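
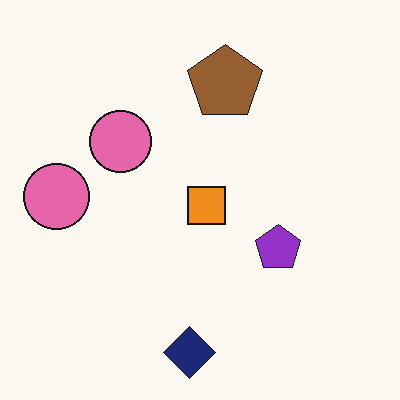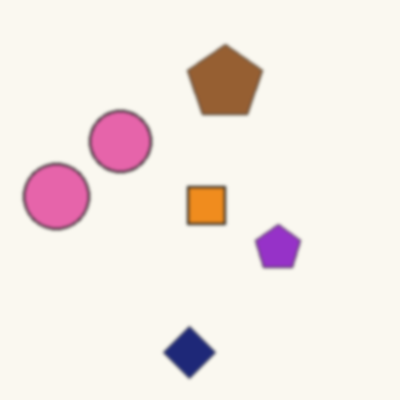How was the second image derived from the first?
Given a subtle gaussian blur.

Shape edges and outlines are uniformly softened across the whole image.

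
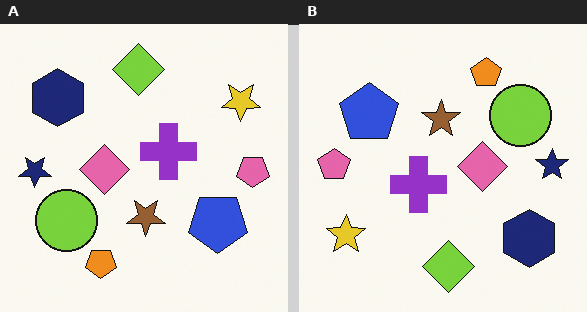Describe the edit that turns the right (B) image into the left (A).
Rotated 180°.

The yellow star sits in the bottom-left of the right (B) image and the top-right of the left (A) — consistent with a whole-image 180° rotation.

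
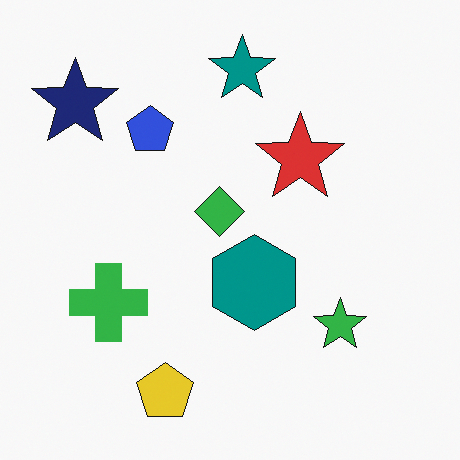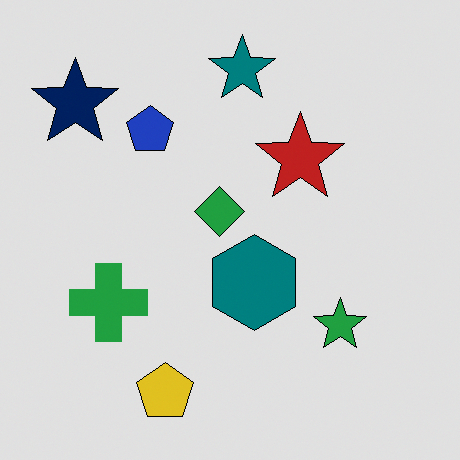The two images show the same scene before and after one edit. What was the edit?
It was moderately posterized.

Each flat color has snapped to a coarser quantized level — most visibly, the near-white background has dropped to a flat grey.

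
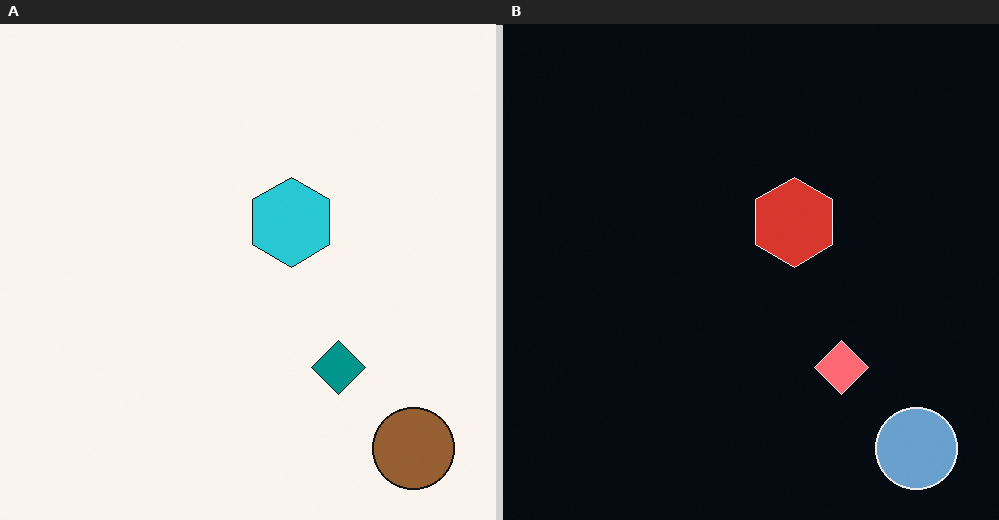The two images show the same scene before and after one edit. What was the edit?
The image was color-inverted (negative).

The light background has become dark and every shape's color is its complement — a photographic negative.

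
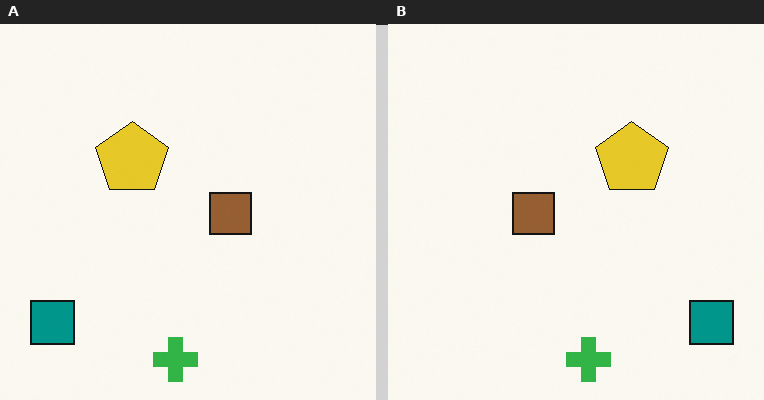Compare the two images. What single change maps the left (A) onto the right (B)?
The right (B) image is the left (A) flipped horizontally (left ↔ right).

The teal square is in the bottom-left of the left (A) image and the bottom-right of the right (B) — shapes on opposite sides of the vertical midline have swapped in a mirror flip.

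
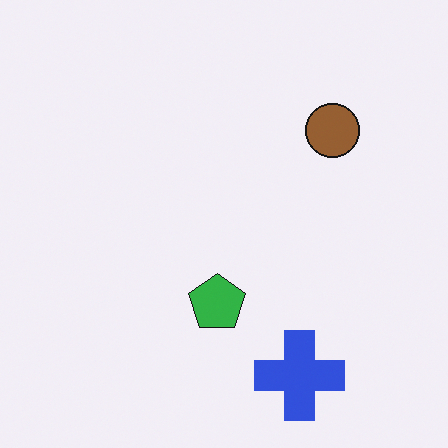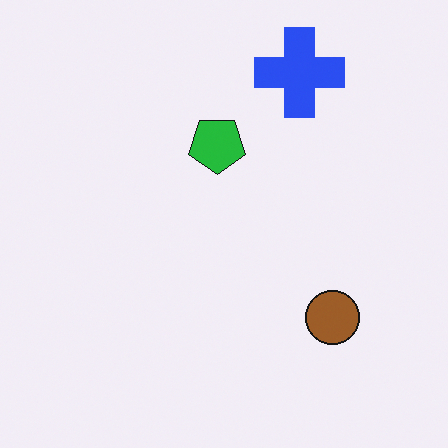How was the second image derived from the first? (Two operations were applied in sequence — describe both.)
It was slightly oversaturated, then flipped vertically (top ↔ bottom).

All colors are more vivid — a global saturation change. The blue cross is in the bottom-right of the first image and the top-right of the second — shapes on opposite sides of the horizontal midline have swapped in a mirror flip.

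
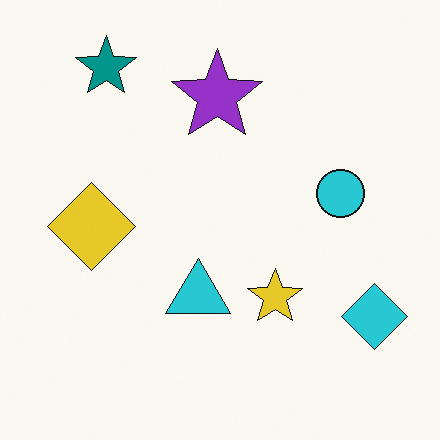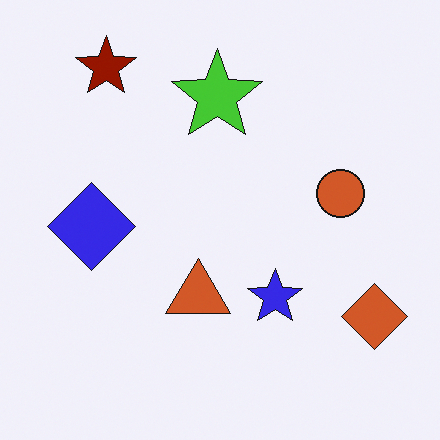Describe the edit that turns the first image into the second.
The transformation is: hue-shifted by a large amount.

Every shape's color has rotated by the same amount around the hue wheel — a uniform hue shift.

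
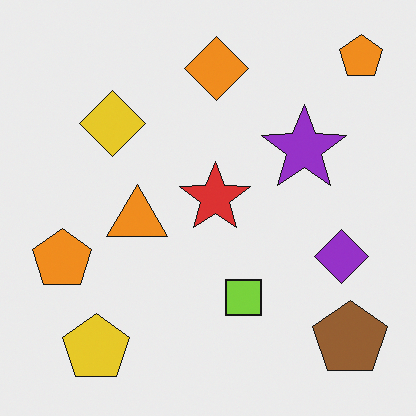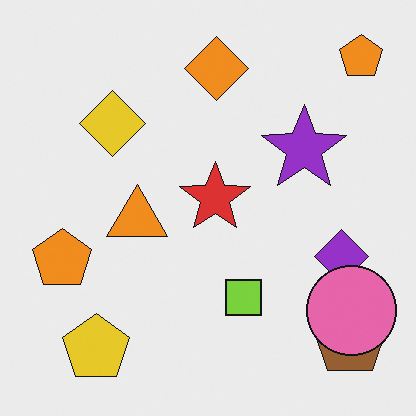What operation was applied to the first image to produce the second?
This is the original image overlaid with an additional pink circle.

A pink circle appears in the second image that is absent from the first.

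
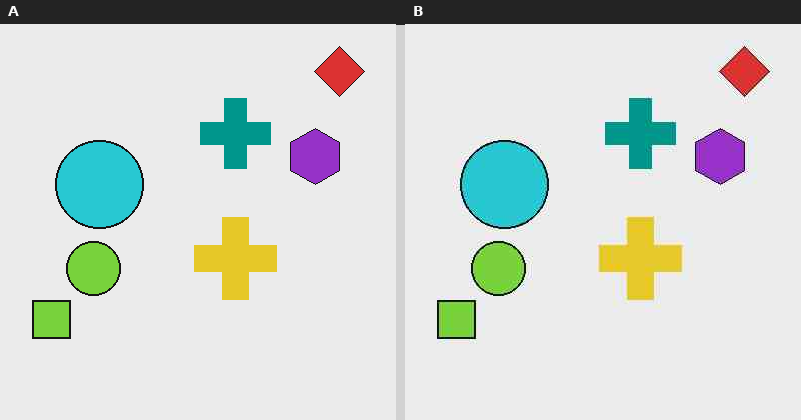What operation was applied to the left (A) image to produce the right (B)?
The transformation is: JPEG-compressed with visible artifacts.

Blocky 8×8 compression artifacts appear around shape edges and the flat background shows ringing — characteristic JPEG degradation.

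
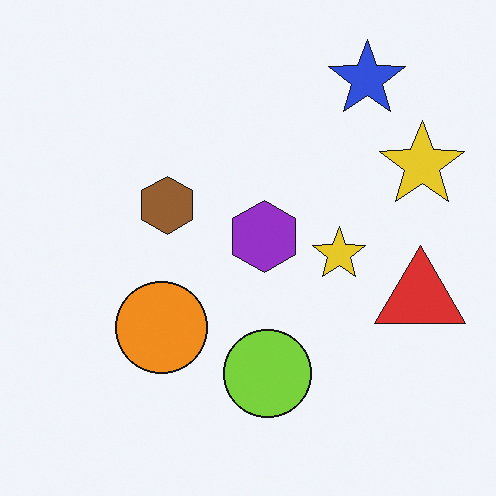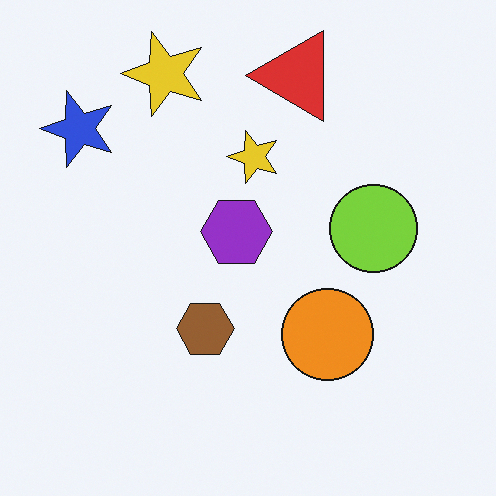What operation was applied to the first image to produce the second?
It was rotated 90° counter-clockwise.

The blue star sits in the top-right of the first image and the top-left of the second — consistent with a whole-image 90° counter-clockwise rotation.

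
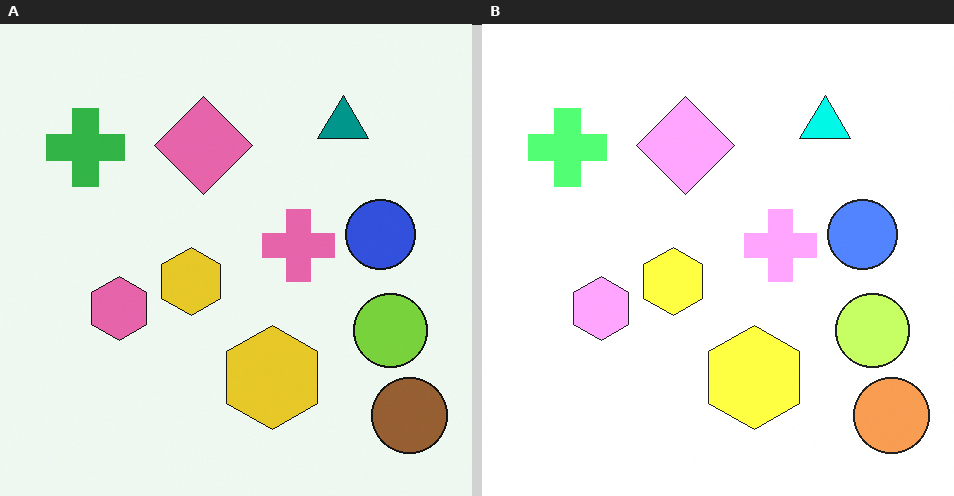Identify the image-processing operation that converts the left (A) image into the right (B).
The image was substantially brightened.

Every pixel — background and shapes alike — is uniformly brightened.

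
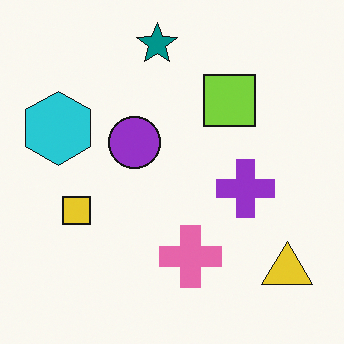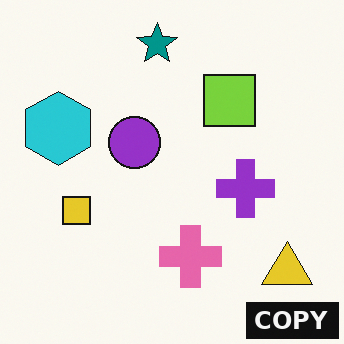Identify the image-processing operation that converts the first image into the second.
Watermarked with the text "COPY" in the lower-right corner.

A dark label reading "COPY" appears in the lower-right corner.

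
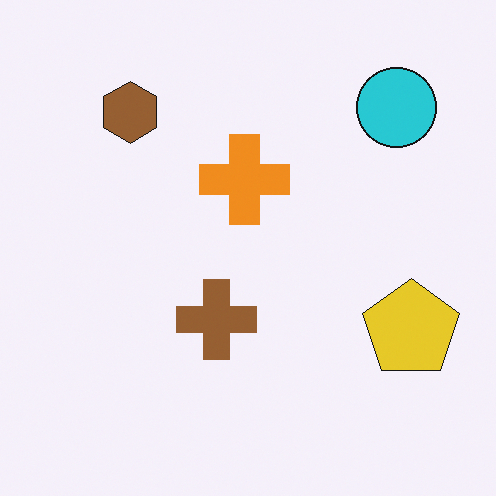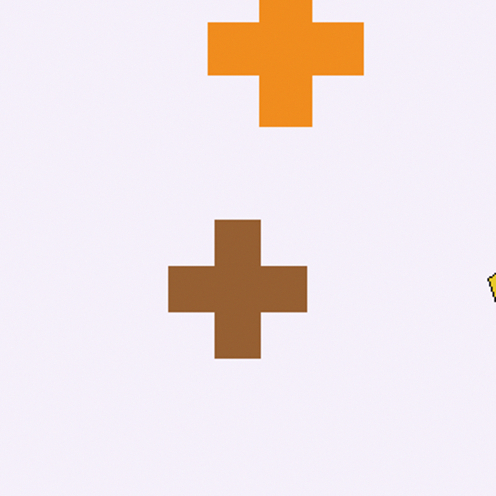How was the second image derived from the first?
The image was cropped tightly and scaled back up.

The visible shapes are larger and the field of view is narrower; shapes near the original edges may be partly or wholly outside the frame — a crop-and-rescale.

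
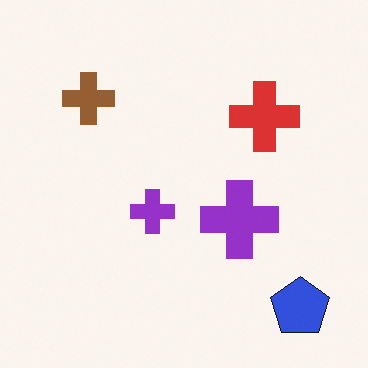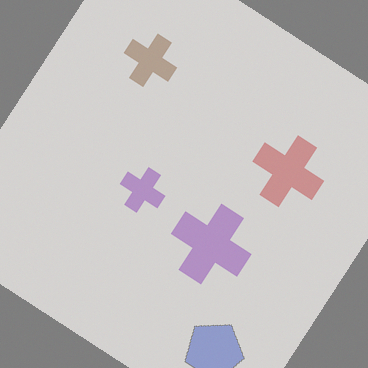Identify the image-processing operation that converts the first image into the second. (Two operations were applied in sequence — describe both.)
This is the original image rotated clockwise by a large amount — several tens of degrees, then given much lower contrast.

Every shape is tilted by the same angle and the image corners show triangular fill wedges — a whole-image rotation by a non-right angle. Tones are pushed toward mid-grey across the whole image — a global contrast change.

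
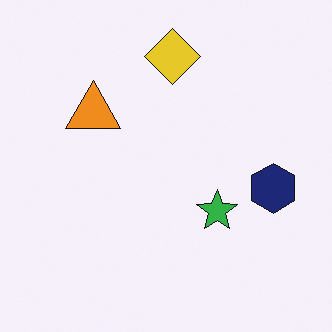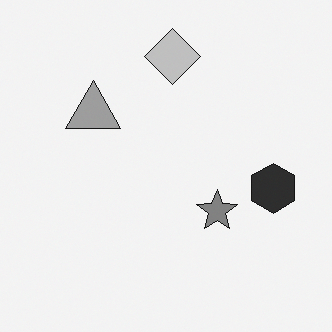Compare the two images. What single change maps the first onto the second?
The image was converted to grayscale.

All color is removed — every shape is now a shade of grey.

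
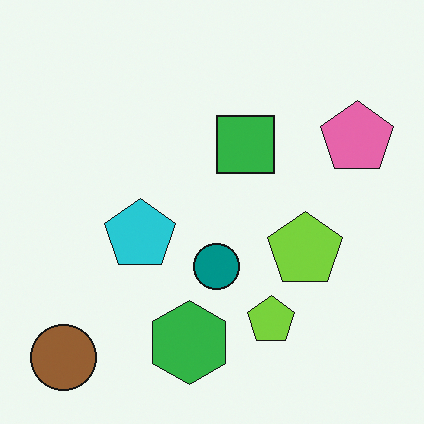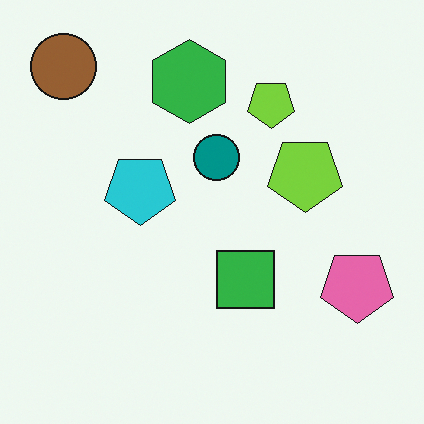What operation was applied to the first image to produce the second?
This is the original image flipped vertically (top ↔ bottom).

The brown circle is in the bottom-left of the first image and the top-left of the second — shapes on opposite sides of the horizontal midline have swapped in a mirror flip.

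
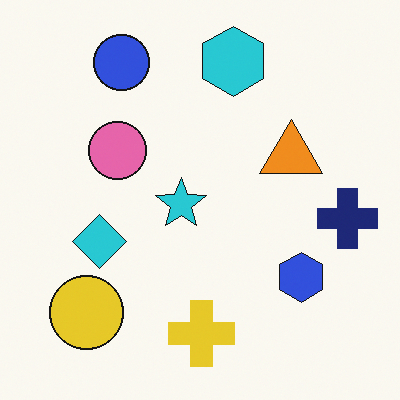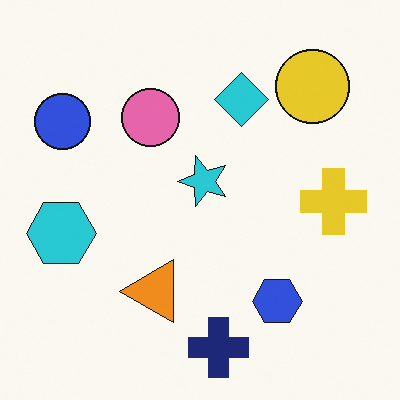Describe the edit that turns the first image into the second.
The image was transposed (reflected across the top-left ↔ bottom-right diagonal).

Shapes have swapped their row and column positions — what was in the top-right is now in the bottom-left — a diagonal reflection.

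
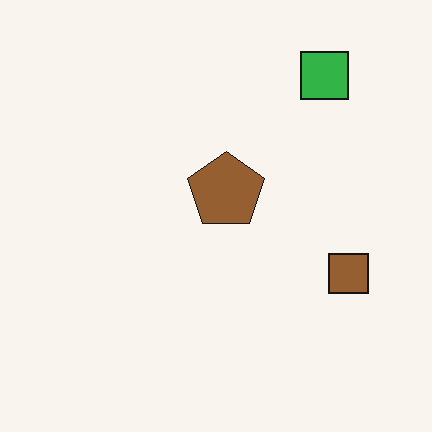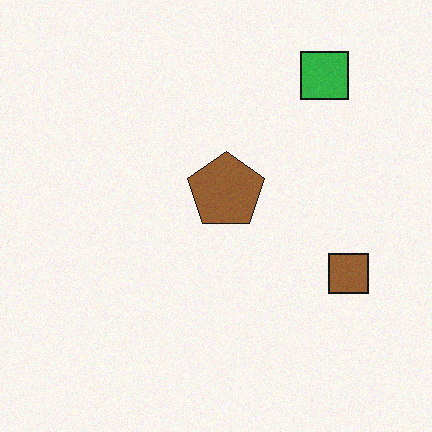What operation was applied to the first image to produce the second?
This is the original image degraded with a light layer of grain.

Random speckle covers the whole image, including the flat background.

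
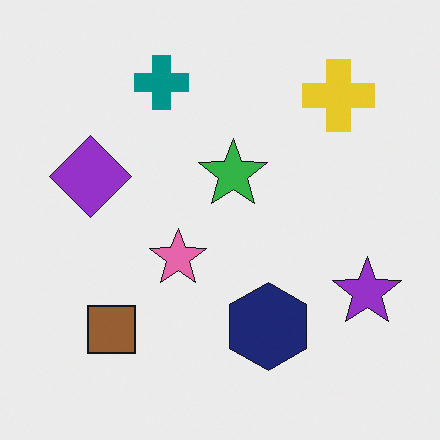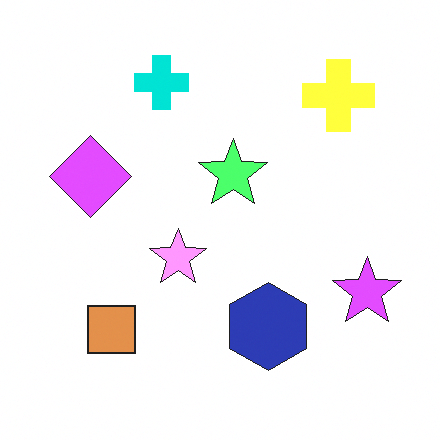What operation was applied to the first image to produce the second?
The image was brightened a lot.

Every pixel — background and shapes alike — is uniformly brightened.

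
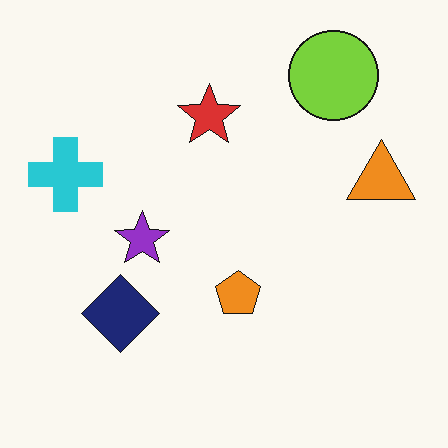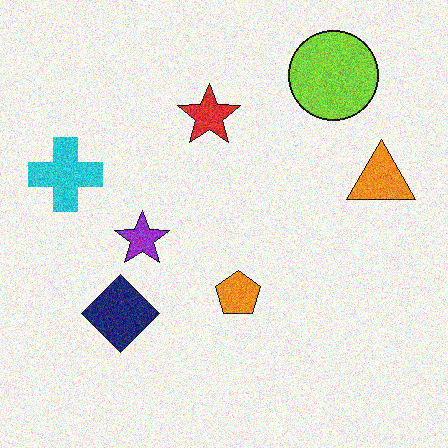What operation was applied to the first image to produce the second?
It was degraded with moderate additive noise.

Random speckle covers the whole image, including the flat background.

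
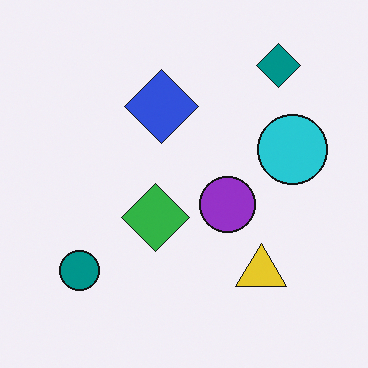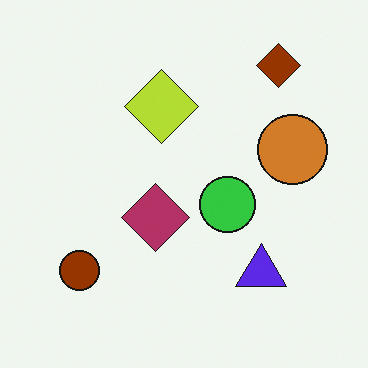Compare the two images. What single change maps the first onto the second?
The second image is the first hue-shifted through roughly half the color wheel.

Every shape's color has rotated by the same amount around the hue wheel — a uniform hue shift.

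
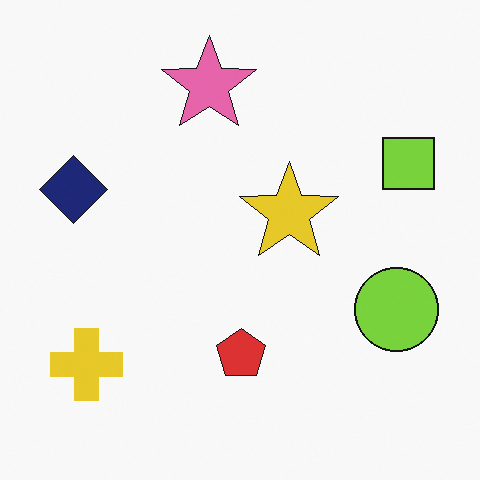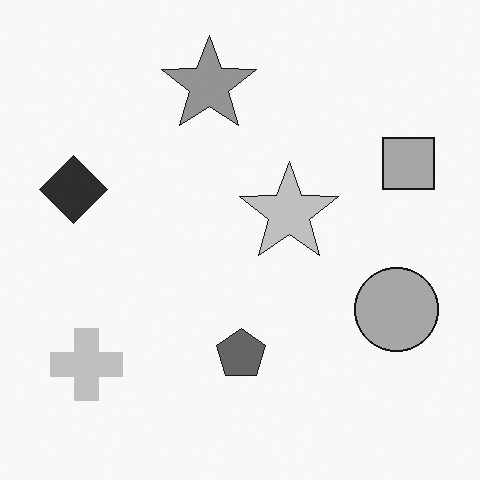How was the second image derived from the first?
This is the original image converted to grayscale.

All color is removed — every shape is now a shade of grey.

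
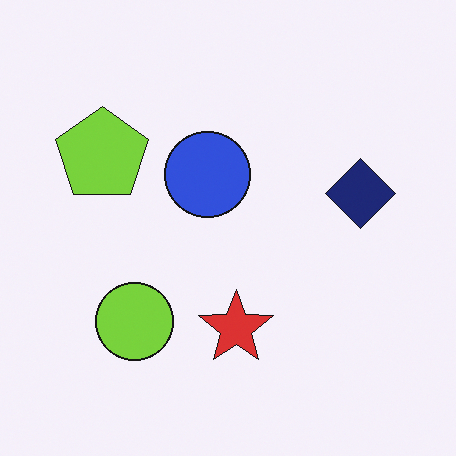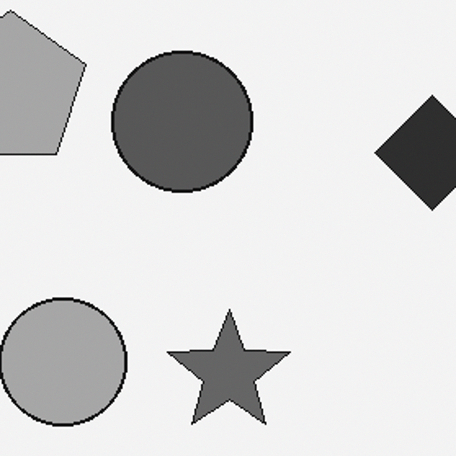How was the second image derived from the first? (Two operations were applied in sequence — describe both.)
Converted to grayscale, then cropped tightly and scaled back up.

All color is removed — every shape is now a shade of grey. The visible shapes are larger and the field of view is narrower; shapes near the original edges may be partly or wholly outside the frame — a crop-and-rescale.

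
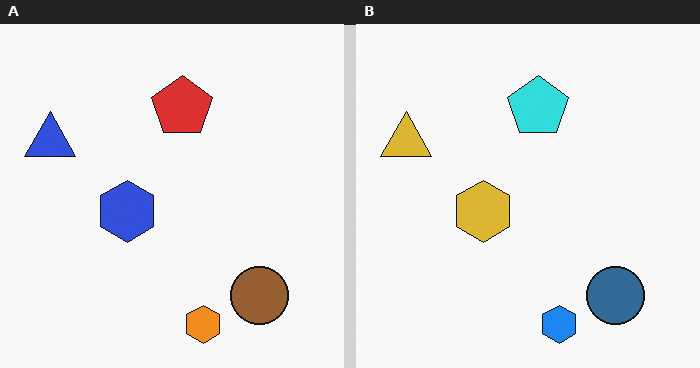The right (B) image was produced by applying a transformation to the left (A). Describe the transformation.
This is the original image hue-shifted by a large amount.

Every shape's color has rotated by the same amount around the hue wheel — a uniform hue shift.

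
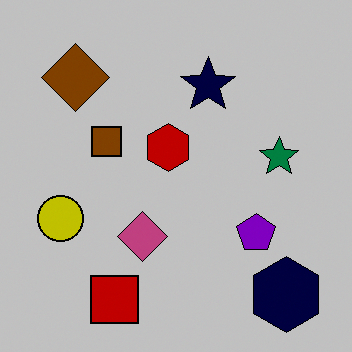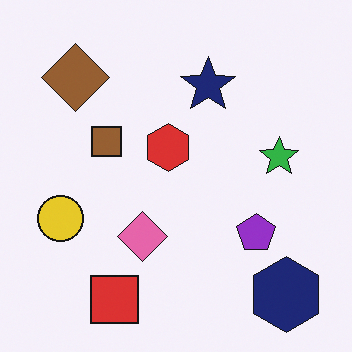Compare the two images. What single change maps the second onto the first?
This is the original image aggressively posterized.

Each flat color has snapped to a coarser quantized level — most visibly, the near-white background has dropped to a flat grey.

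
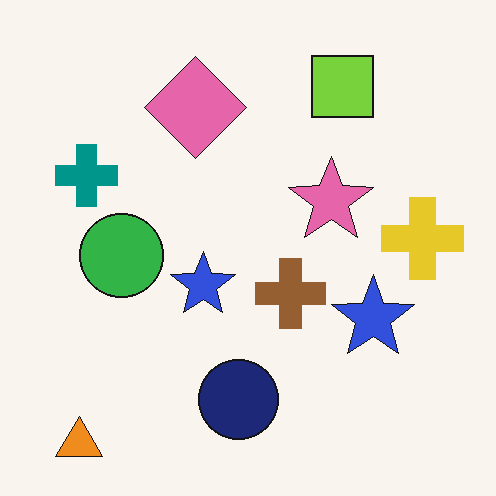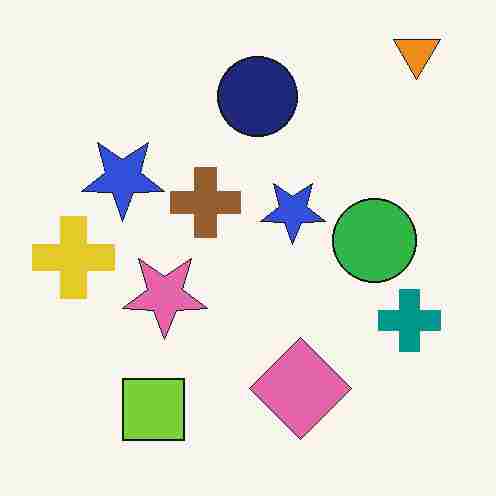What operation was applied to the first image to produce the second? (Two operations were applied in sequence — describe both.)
The transformation is: heavily JPEG-compressed with obvious blocking artifacts, then rotated 180°.

Blocky 8×8 compression artifacts appear around shape edges and the flat background shows ringing — characteristic JPEG degradation. The orange triangle sits in the bottom-left of the first image and the top-right of the second — consistent with a whole-image 180° rotation.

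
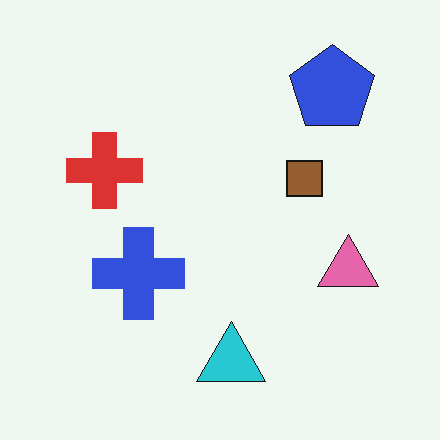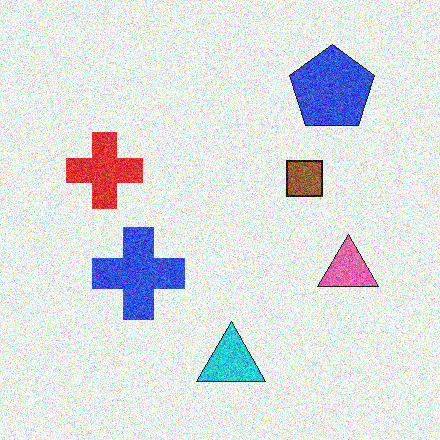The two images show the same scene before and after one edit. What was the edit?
The second image is the first degraded with a thick layer of grain.

Random speckle covers the whole image, including the flat background.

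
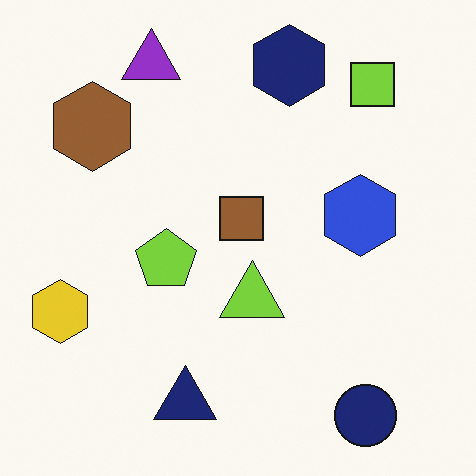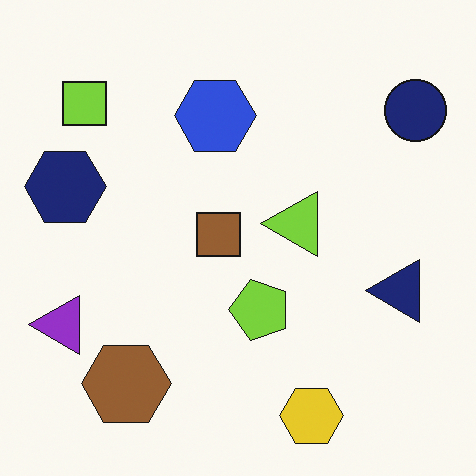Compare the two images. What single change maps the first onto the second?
It was rotated 90° counter-clockwise.

The navy circle sits in the bottom-right of the first image and the top-right of the second — consistent with a whole-image 90° counter-clockwise rotation.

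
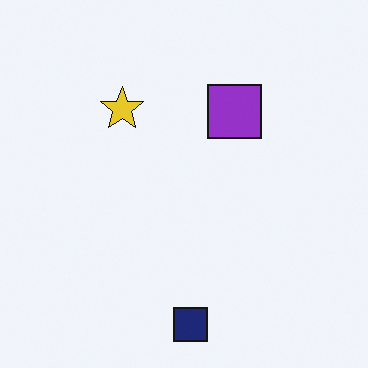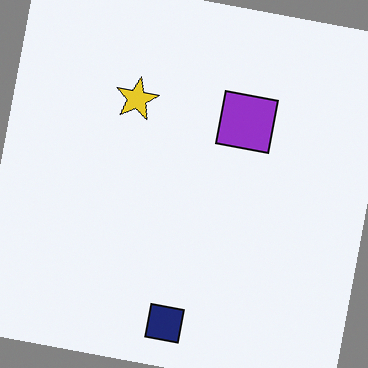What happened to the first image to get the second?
The second image is the first rotated clockwise by a few degrees.

Every shape is tilted by the same angle and the image corners show triangular fill wedges — a whole-image rotation by a non-right angle.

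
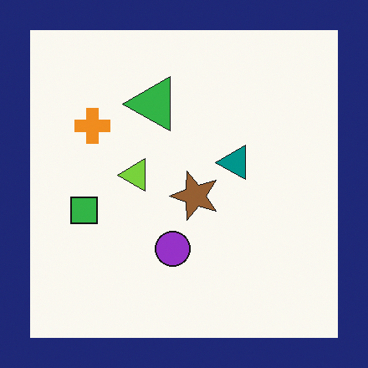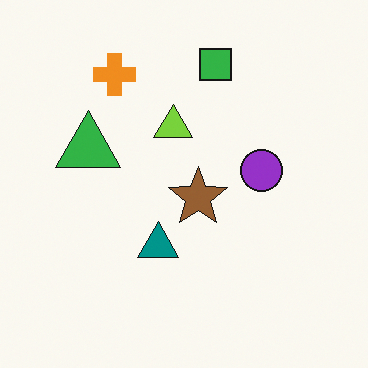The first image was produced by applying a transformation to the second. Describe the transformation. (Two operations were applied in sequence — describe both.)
Transposed (reflected across the top-left ↔ bottom-right diagonal), then framed with a navy border.

Shapes have swapped their row and column positions — what was in the top-right is now in the bottom-left — a diagonal reflection. A solid navy frame runs around the edge of the first image, with the content slightly shrunk inside it.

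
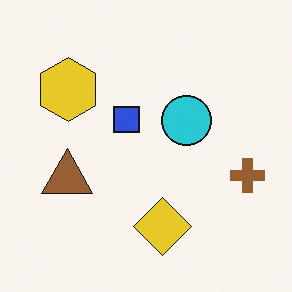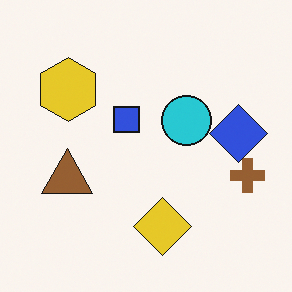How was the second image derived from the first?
Overlaid with an additional blue diamond.

A blue diamond appears in the second image that is absent from the first.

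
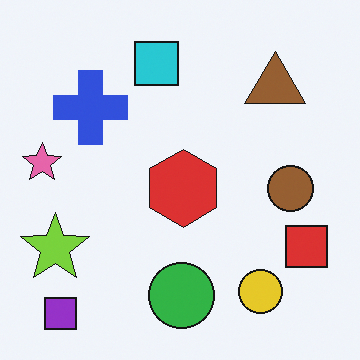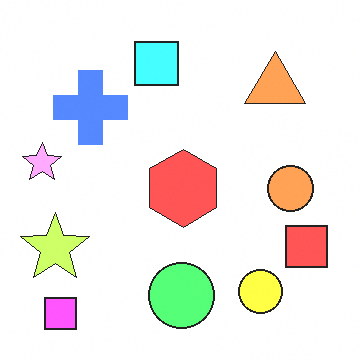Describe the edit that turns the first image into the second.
The transformation is: noticeably brightened.

Every pixel — background and shapes alike — is uniformly brightened.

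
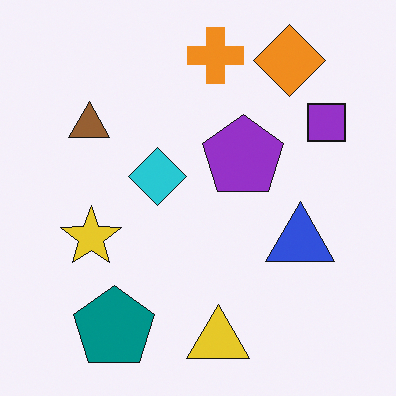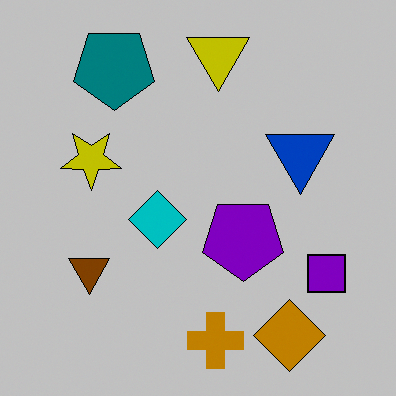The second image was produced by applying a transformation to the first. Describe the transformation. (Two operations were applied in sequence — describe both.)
This is the original image flipped vertically (top ↔ bottom), then heavily posterized to just a handful of flat colors.

The orange cross is in the top of the first image and the bottom of the second — shapes on opposite sides of the horizontal midline have swapped in a mirror flip. Each flat color has snapped to a coarser quantized level — most visibly, the near-white background has dropped to a flat grey.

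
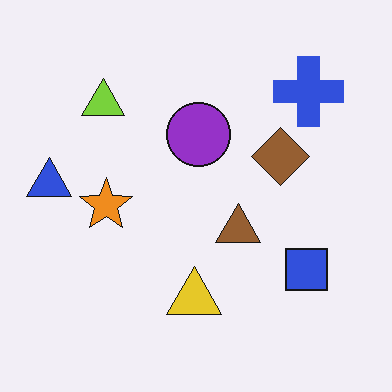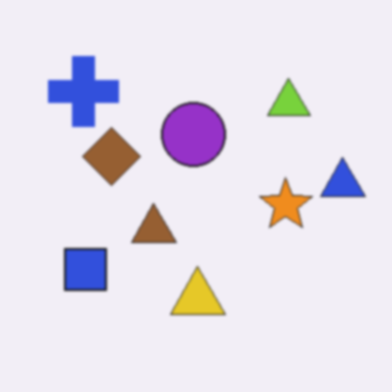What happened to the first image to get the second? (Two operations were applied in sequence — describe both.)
Flipped horizontally (left ↔ right), then lightly blurred.

The blue triangle is in the left of the first image and the right of the second — shapes on opposite sides of the vertical midline have swapped in a mirror flip. Shape edges and outlines are uniformly softened across the whole image.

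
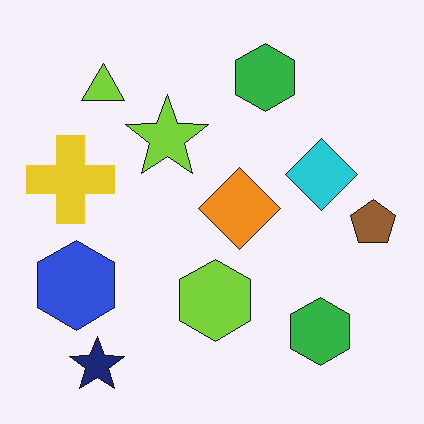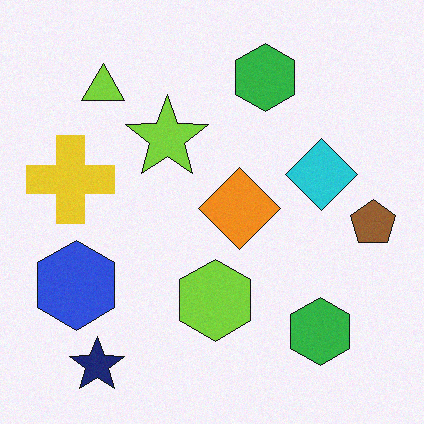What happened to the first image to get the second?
The second image is the first degraded with a light layer of grain.

Random speckle covers the whole image, including the flat background.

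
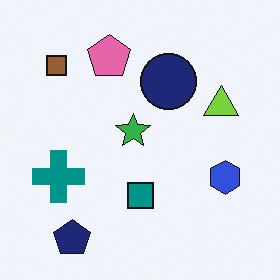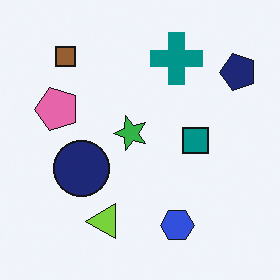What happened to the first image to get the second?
The second image is the first transposed (reflected across the top-left ↔ bottom-right diagonal).

Shapes have swapped their row and column positions — what was in the top-right is now in the bottom-left — a diagonal reflection.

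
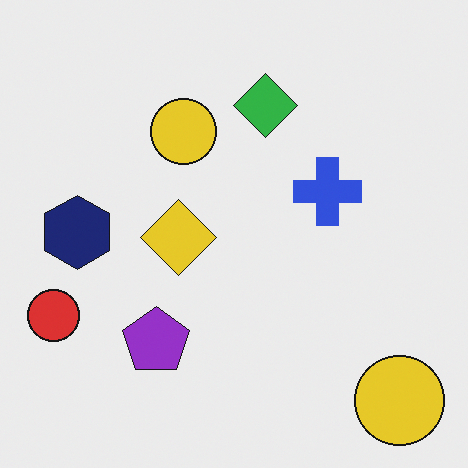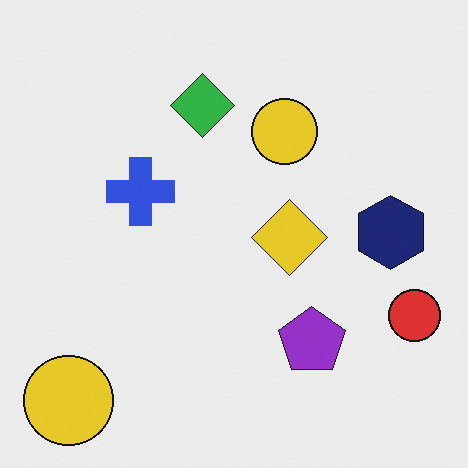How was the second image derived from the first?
The transformation is: flipped horizontally (left ↔ right).

The red circle is in the bottom-left of the first image and the bottom-right of the second — shapes on opposite sides of the vertical midline have swapped in a mirror flip.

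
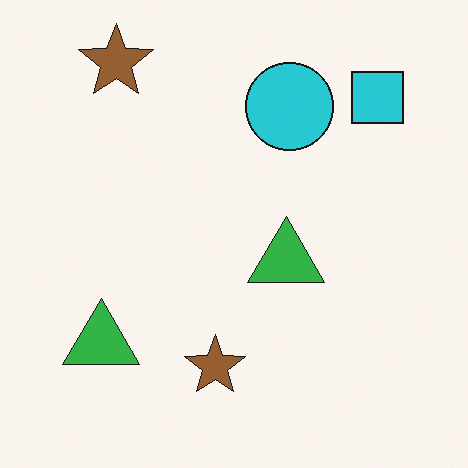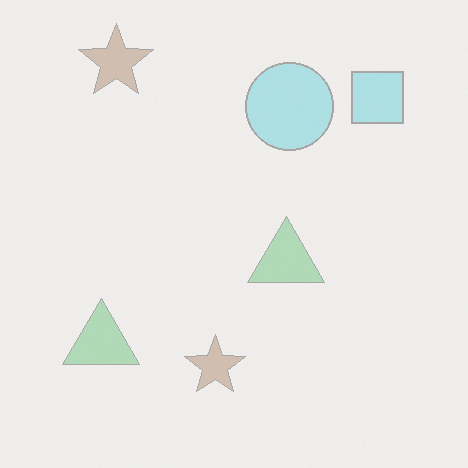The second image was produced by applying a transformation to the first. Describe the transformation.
The transformation is: given much lower contrast.

Tones are pushed toward mid-grey across the whole image — a global contrast change.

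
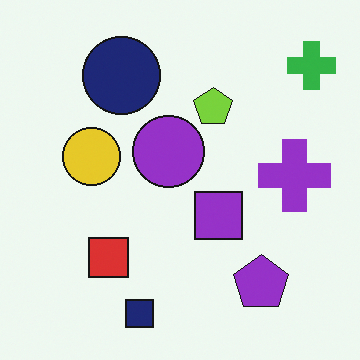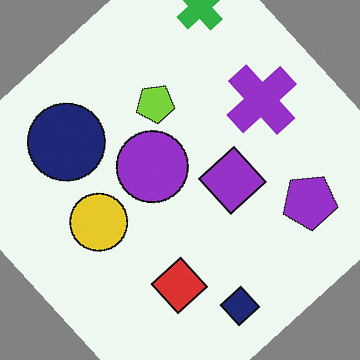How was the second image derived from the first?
The image was rotated counter-clockwise by a large amount — several tens of degrees.

Every shape is tilted by the same angle and the image corners show triangular fill wedges — a whole-image rotation by a non-right angle.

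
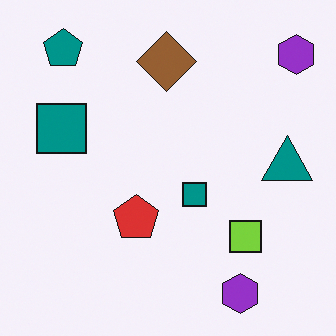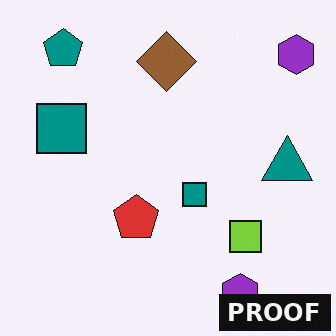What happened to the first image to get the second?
The transformation is: watermarked with the text "PROOF" in the lower-right corner.

A dark label reading "PROOF" appears in the lower-right corner.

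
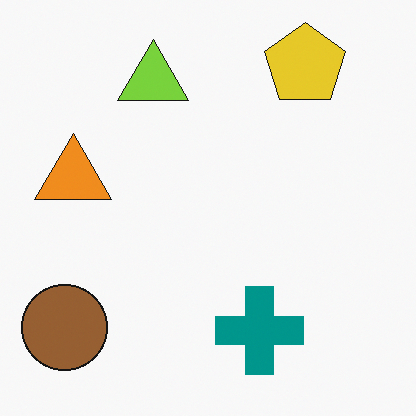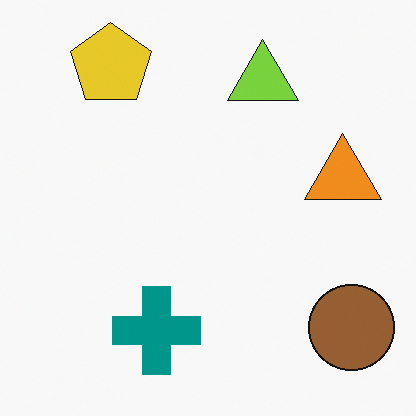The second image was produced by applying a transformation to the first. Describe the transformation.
Flipped horizontally (left ↔ right).

The brown circle is in the bottom-left of the first image and the bottom-right of the second — shapes on opposite sides of the vertical midline have swapped in a mirror flip.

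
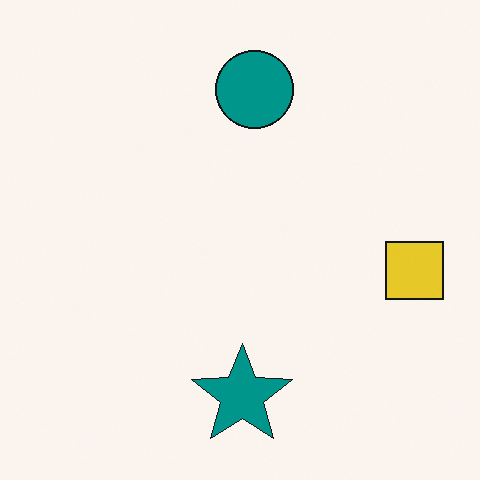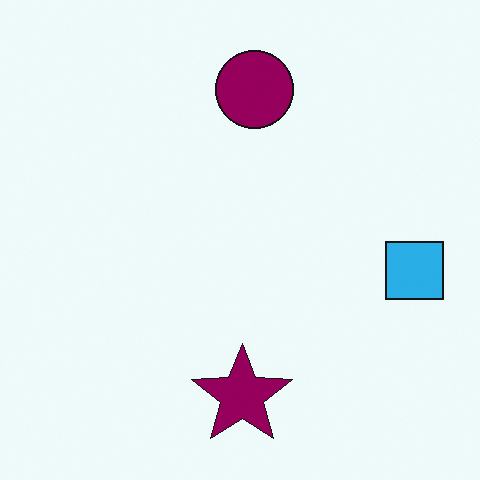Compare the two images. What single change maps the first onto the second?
The image was hue-shifted noticeably.

Every shape's color has rotated by the same amount around the hue wheel — a uniform hue shift.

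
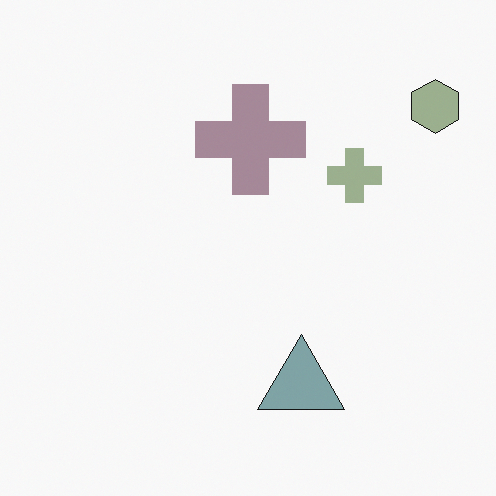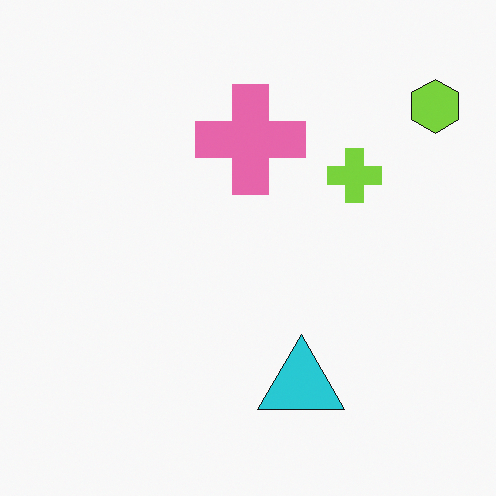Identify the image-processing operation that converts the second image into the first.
The image was made much more muted (saturation change).

All colors are more muted and greyish — a global saturation change.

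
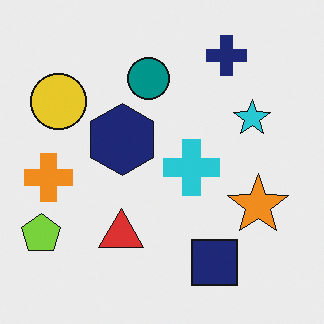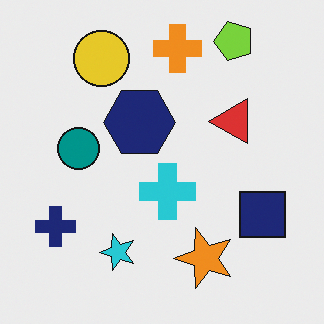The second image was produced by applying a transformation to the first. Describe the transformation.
This is the original image transposed (reflected across the top-left ↔ bottom-right diagonal).

Shapes have swapped their row and column positions — what was in the top-right is now in the bottom-left — a diagonal reflection.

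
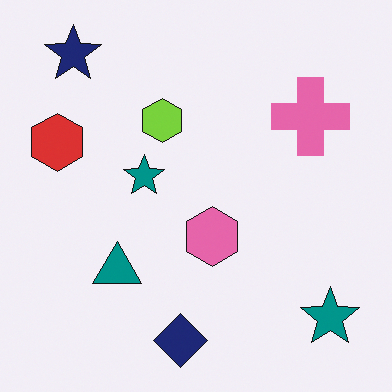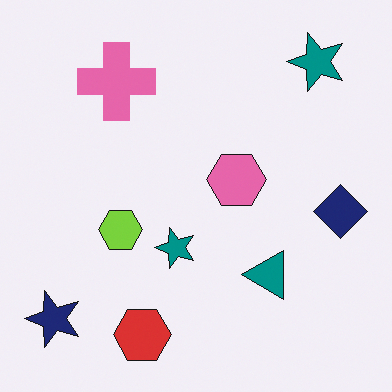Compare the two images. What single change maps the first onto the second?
This is the original image rotated 90° counter-clockwise.

The navy star sits in the top-left of the first image and the bottom-left of the second — consistent with a whole-image 90° counter-clockwise rotation.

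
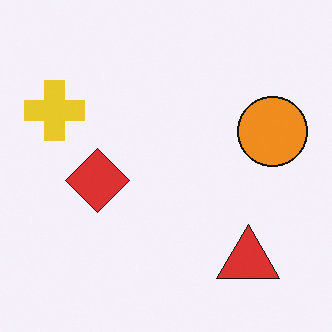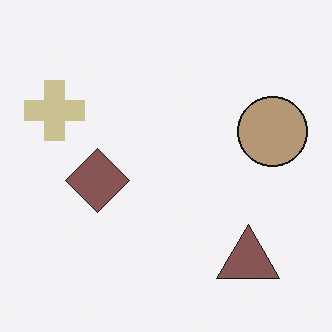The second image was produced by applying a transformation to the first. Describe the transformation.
The second image is the first heavily desaturated.

All colors are more muted and greyish — a global saturation change.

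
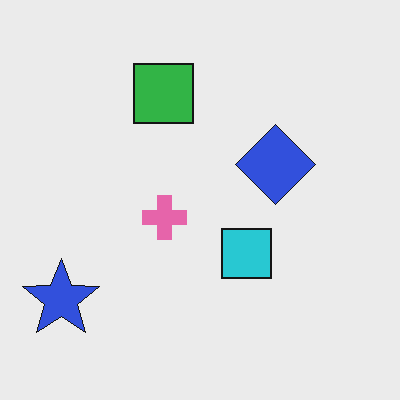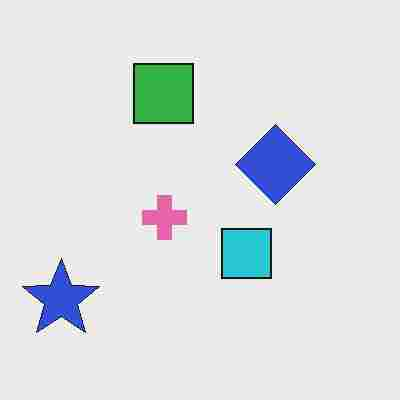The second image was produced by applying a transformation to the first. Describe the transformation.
This is the original image degraded with heavy JPEG compression.

Blocky 8×8 compression artifacts appear around shape edges and the flat background shows ringing — characteristic JPEG degradation.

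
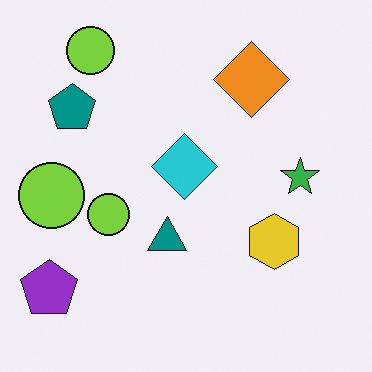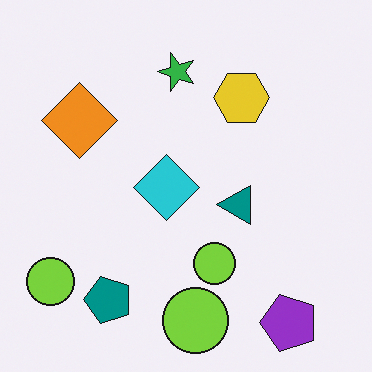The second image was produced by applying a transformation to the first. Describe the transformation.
The second image is the first rotated 90° counter-clockwise.

The purple pentagon sits in the bottom-left of the first image and the bottom-right of the second — consistent with a whole-image 90° counter-clockwise rotation.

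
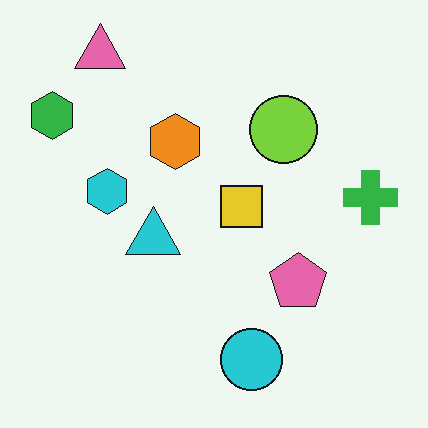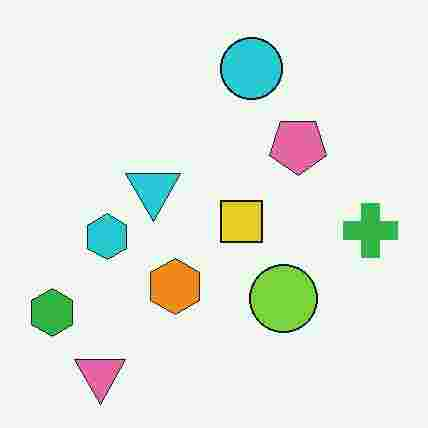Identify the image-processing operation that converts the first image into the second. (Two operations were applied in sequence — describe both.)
The second image is the first flipped vertically (top ↔ bottom), then heavily JPEG-compressed with obvious blocking artifacts.

The pink triangle is in the top-left of the first image and the bottom-left of the second — shapes on opposite sides of the horizontal midline have swapped in a mirror flip. Blocky 8×8 compression artifacts appear around shape edges and the flat background shows ringing — characteristic JPEG degradation.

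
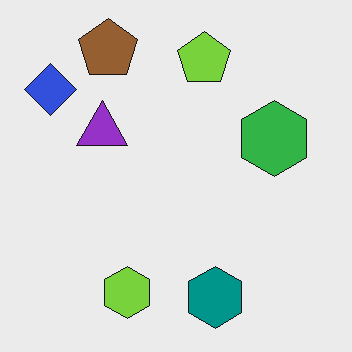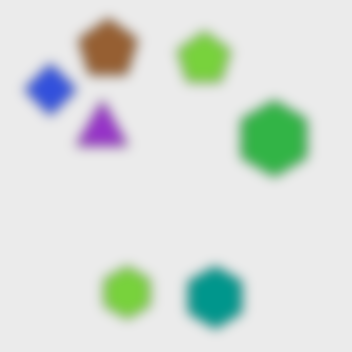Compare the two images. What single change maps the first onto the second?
The image was heavily blurred.

Shape edges and outlines are uniformly softened across the whole image.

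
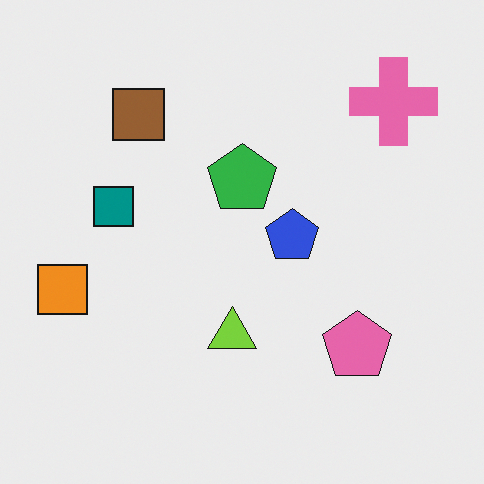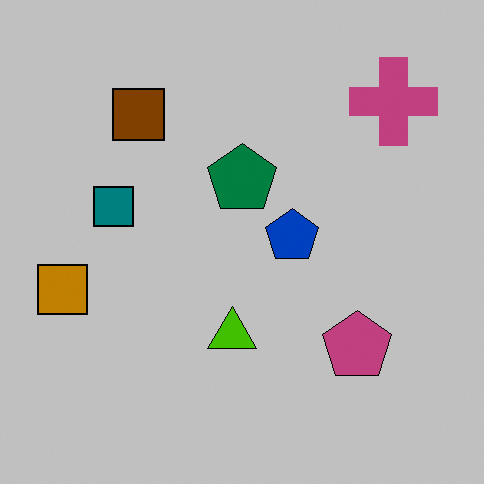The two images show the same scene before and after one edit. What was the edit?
It was aggressively posterized.

Each flat color has snapped to a coarser quantized level — most visibly, the near-white background has dropped to a flat grey.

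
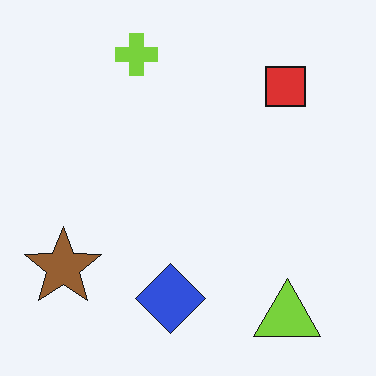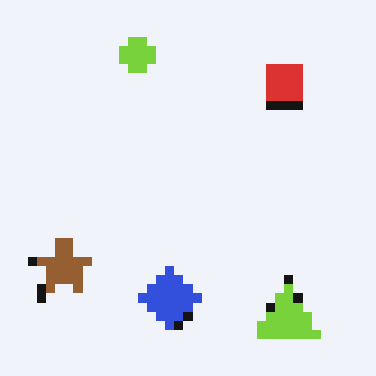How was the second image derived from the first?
The image was coarsely pixelated.

Shapes are reduced to large square blocks; fine edges and outlines are lost — a downscale-then-upscale (mosaic) effect.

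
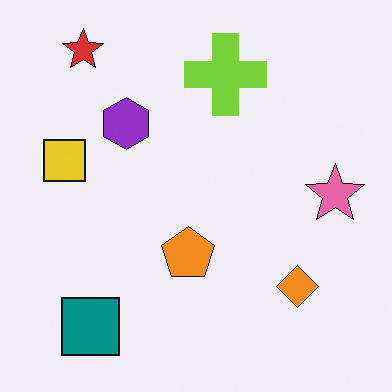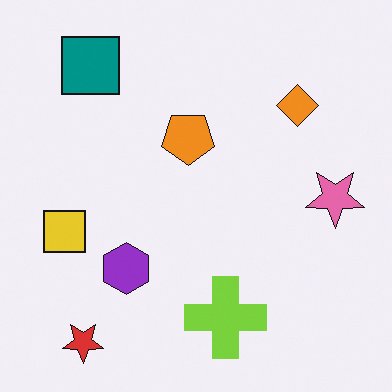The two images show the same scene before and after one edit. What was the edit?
The transformation is: flipped vertically (top ↔ bottom).

The red star is in the top-left of the first image and the bottom-left of the second — shapes on opposite sides of the horizontal midline have swapped in a mirror flip.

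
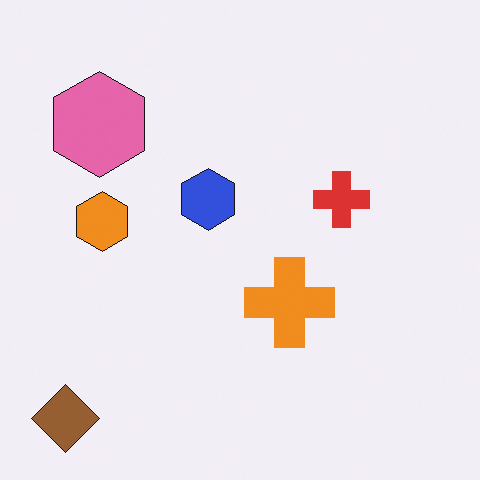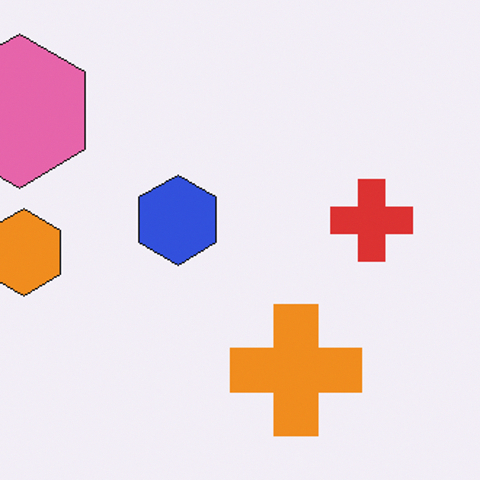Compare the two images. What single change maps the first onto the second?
This is the original image cropped slightly and scaled back up.

The visible shapes are larger and the field of view is narrower; shapes near the original edges may be partly or wholly outside the frame — a crop-and-rescale.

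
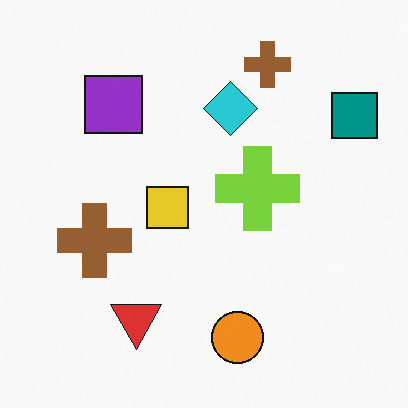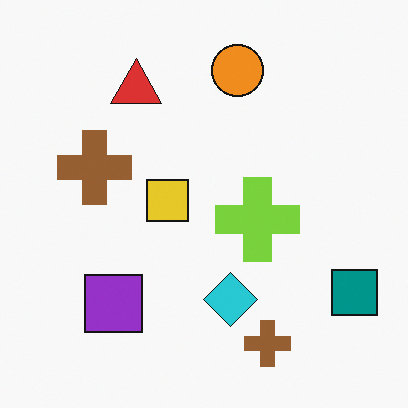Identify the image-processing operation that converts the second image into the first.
It was flipped vertically (top ↔ bottom).

The orange circle is in the top of the second image and the bottom of the first — shapes on opposite sides of the horizontal midline have swapped in a mirror flip.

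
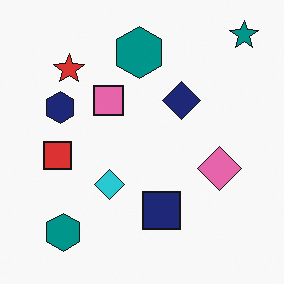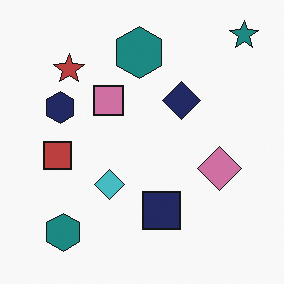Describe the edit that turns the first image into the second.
The second image is the first slightly desaturated.

All colors are more muted and greyish — a global saturation change.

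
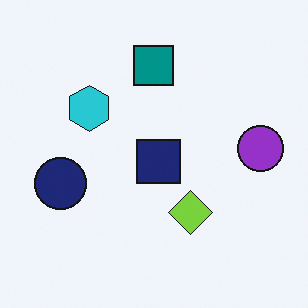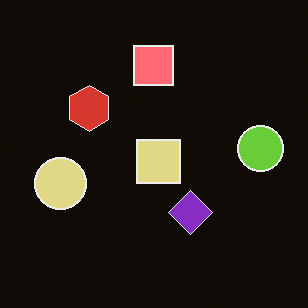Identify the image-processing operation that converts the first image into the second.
The second image is the first color-inverted (negative).

The light background has become dark and every shape's color is its complement — a photographic negative.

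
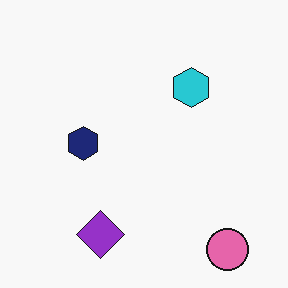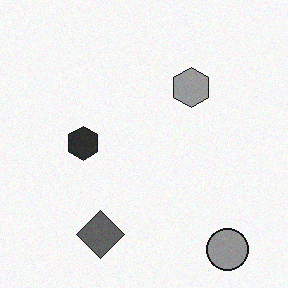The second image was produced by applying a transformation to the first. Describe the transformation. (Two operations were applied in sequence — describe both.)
The transformation is: converted to grayscale, then degraded with a light layer of grain.

All color is removed — every shape is now a shade of grey. Random speckle covers the whole image, including the flat background.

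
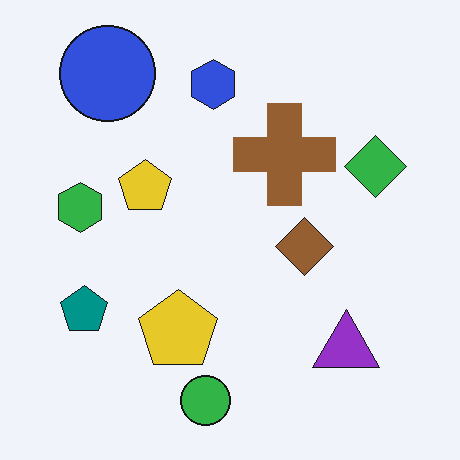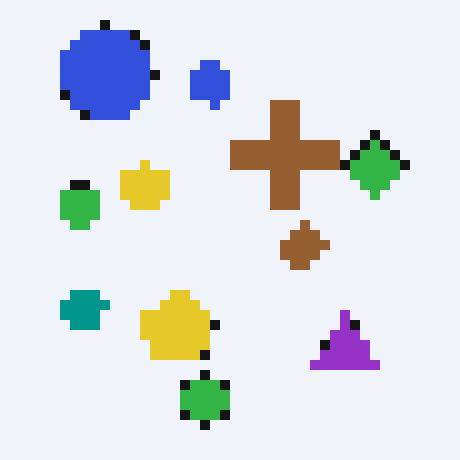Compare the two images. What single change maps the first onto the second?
The transformation is: heavily pixelated into large blocks.

Shapes are reduced to large square blocks; fine edges and outlines are lost — a downscale-then-upscale (mosaic) effect.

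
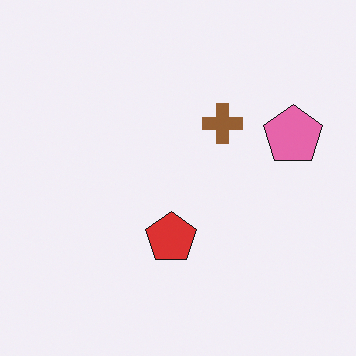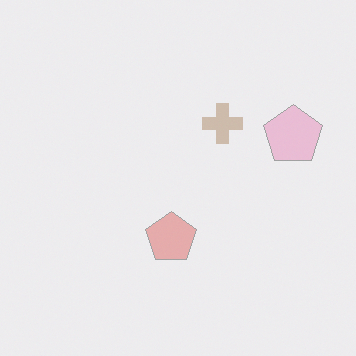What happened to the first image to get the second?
The second image is the first given much lower contrast.

Tones are pushed toward mid-grey across the whole image — a global contrast change.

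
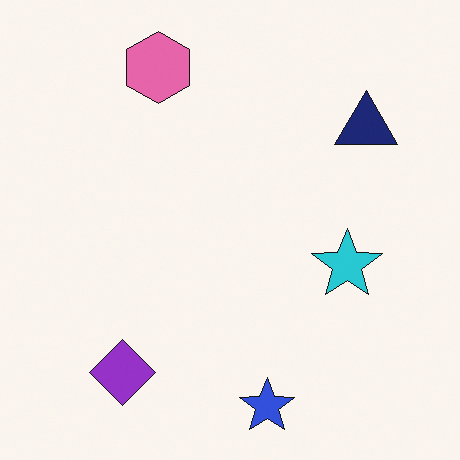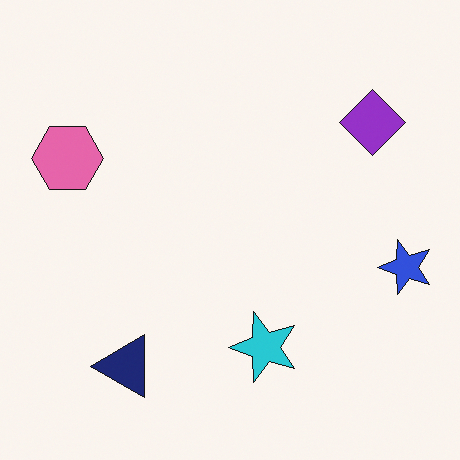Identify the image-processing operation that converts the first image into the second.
Transposed (reflected across the top-left ↔ bottom-right diagonal).

Shapes have swapped their row and column positions — what was in the top-right is now in the bottom-left — a diagonal reflection.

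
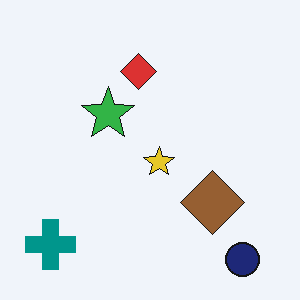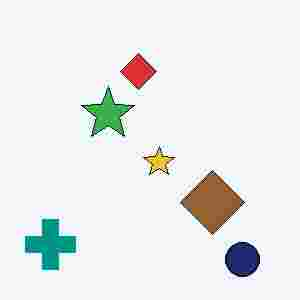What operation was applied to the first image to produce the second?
The image was degraded with heavy JPEG compression.

Blocky 8×8 compression artifacts appear around shape edges and the flat background shows ringing — characteristic JPEG degradation.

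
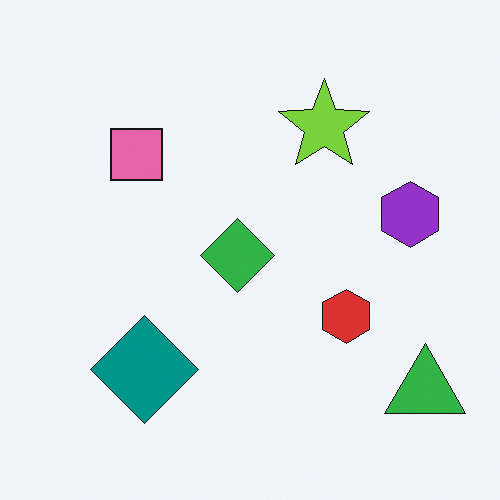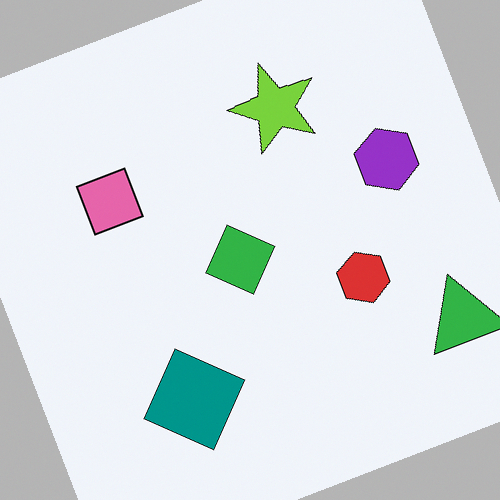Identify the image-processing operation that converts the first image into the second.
It was rotated counter-clockwise by a clearly visible amount.

Every shape is tilted by the same angle and the image corners show triangular fill wedges — a whole-image rotation by a non-right angle.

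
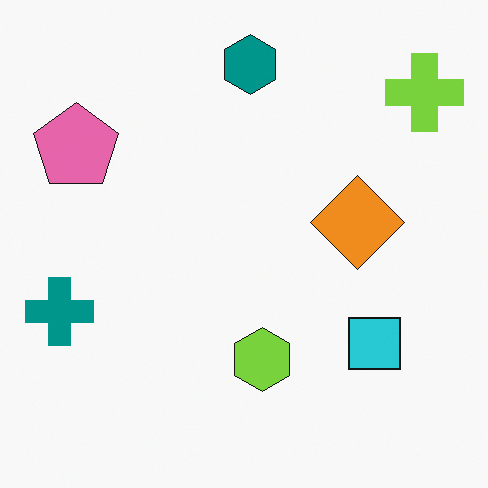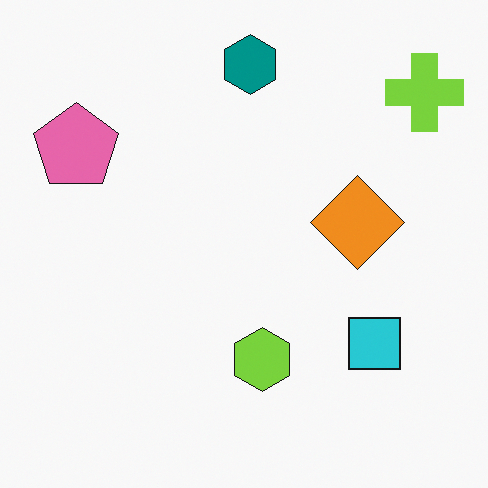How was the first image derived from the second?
It was overlaid with an additional teal cross.

A teal cross appears in the first image that is absent from the second.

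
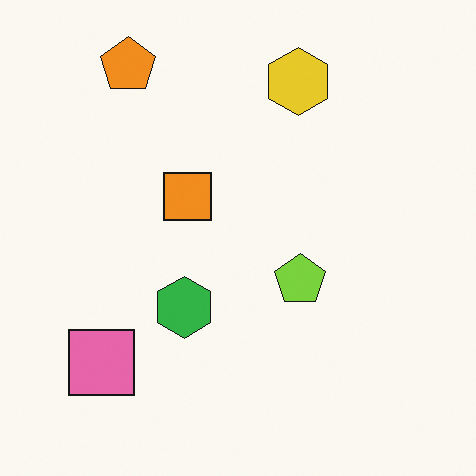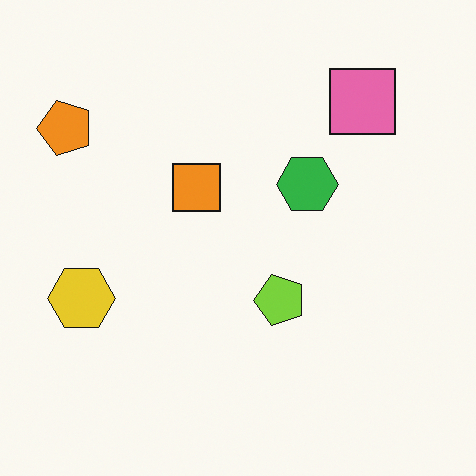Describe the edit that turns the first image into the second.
It was transposed (reflected across the top-left ↔ bottom-right diagonal).

Shapes have swapped their row and column positions — what was in the top-right is now in the bottom-left — a diagonal reflection.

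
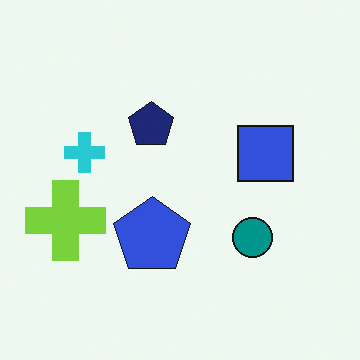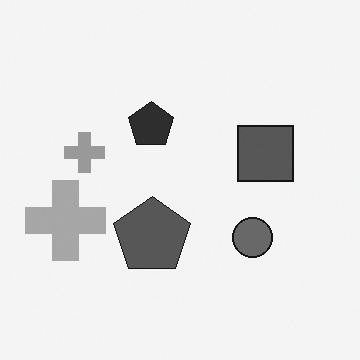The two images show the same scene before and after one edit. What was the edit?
Converted to grayscale.

All color is removed — every shape is now a shade of grey.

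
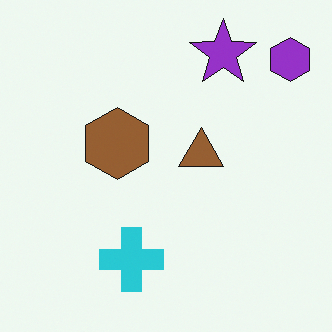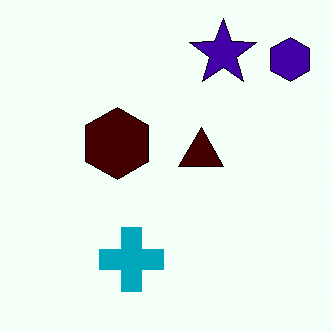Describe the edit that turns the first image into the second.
The transformation is: given much higher contrast.

Tones are pushed away from mid-grey across the whole image — a global contrast change.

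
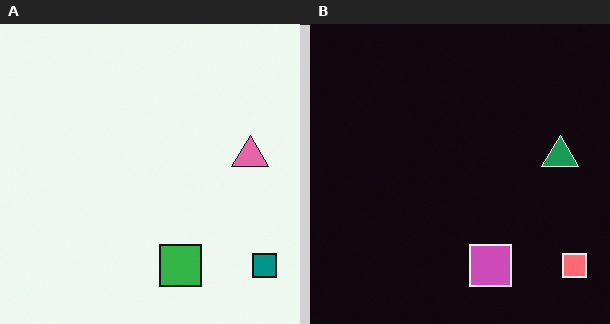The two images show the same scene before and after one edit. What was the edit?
It was color-inverted (negative).

The light background has become dark and every shape's color is its complement — a photographic negative.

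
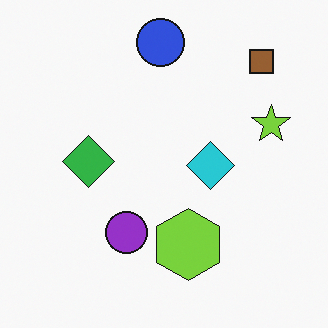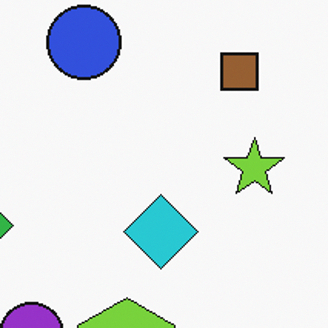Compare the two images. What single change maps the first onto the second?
It was cropped slightly and scaled back up.

The visible shapes are larger and the field of view is narrower; shapes near the original edges may be partly or wholly outside the frame — a crop-and-rescale.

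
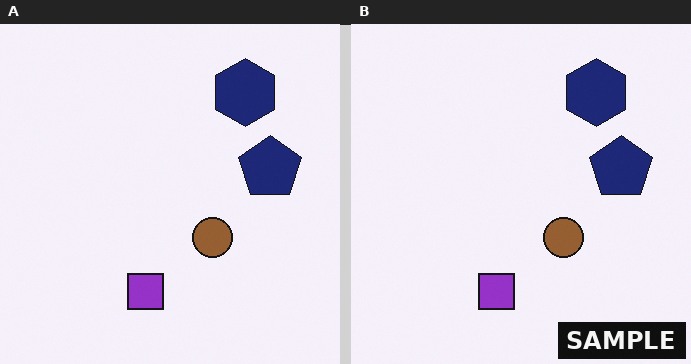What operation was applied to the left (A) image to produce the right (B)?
This is the original image watermarked with the text "SAMPLE" in the lower-right corner.

A dark label reading "SAMPLE" appears in the lower-right corner.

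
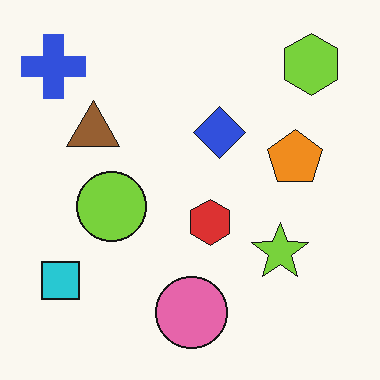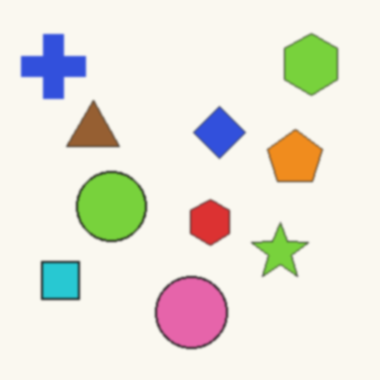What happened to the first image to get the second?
This is the original image lightly blurred.

Shape edges and outlines are uniformly softened across the whole image.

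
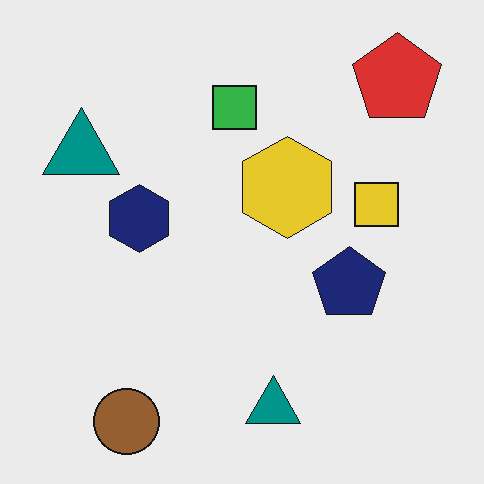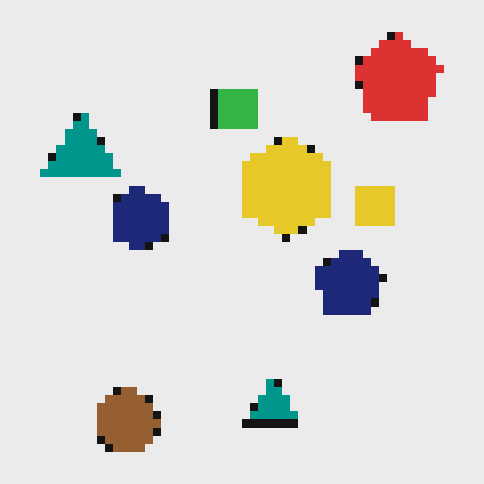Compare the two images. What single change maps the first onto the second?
The image was pixelated into visible square blocks.

Shapes are reduced to large square blocks; fine edges and outlines are lost — a downscale-then-upscale (mosaic) effect.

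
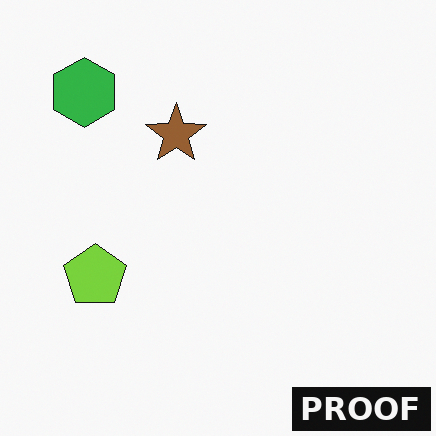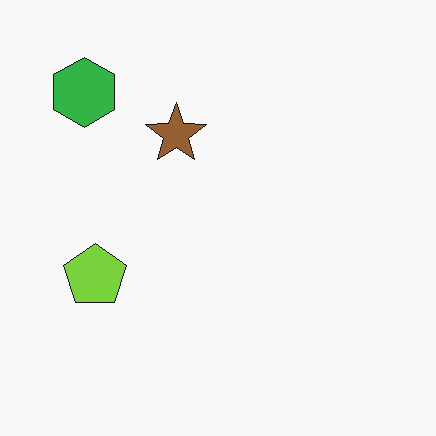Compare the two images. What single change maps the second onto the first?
The image was watermarked with the text "PROOF" in the lower-right corner.

A dark label reading "PROOF" appears in the lower-right corner.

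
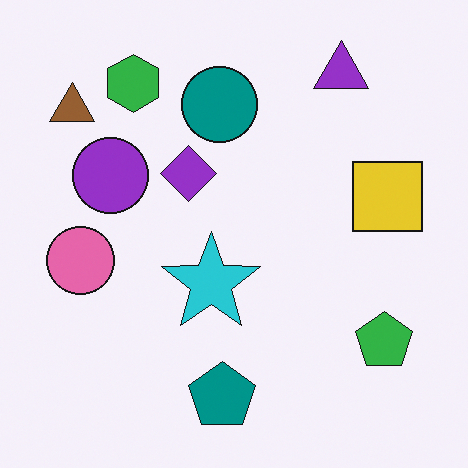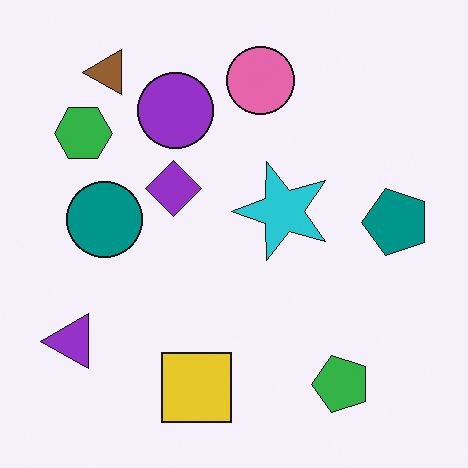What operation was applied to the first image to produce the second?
The image was transposed (reflected across the top-left ↔ bottom-right diagonal).

Shapes have swapped their row and column positions — what was in the top-right is now in the bottom-left — a diagonal reflection.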